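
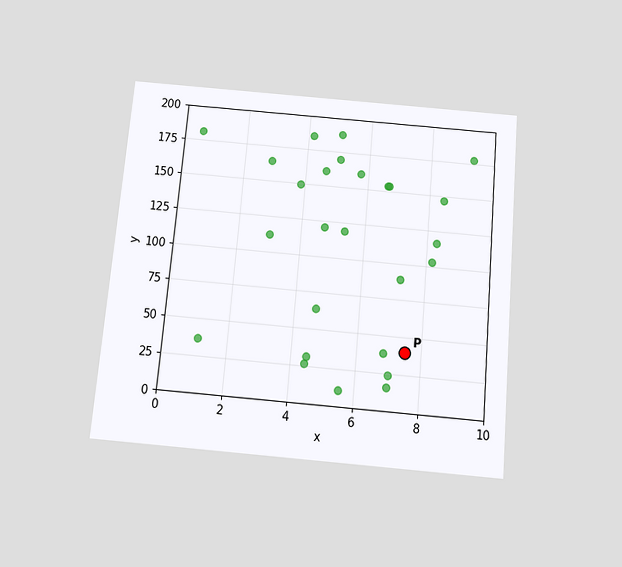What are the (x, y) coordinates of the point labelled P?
The chart is tilted about 5° clockwise and viewed slightly from below. Following the gridlines from P to each axis, P sits at (7.5, 40).

(7.5, 40)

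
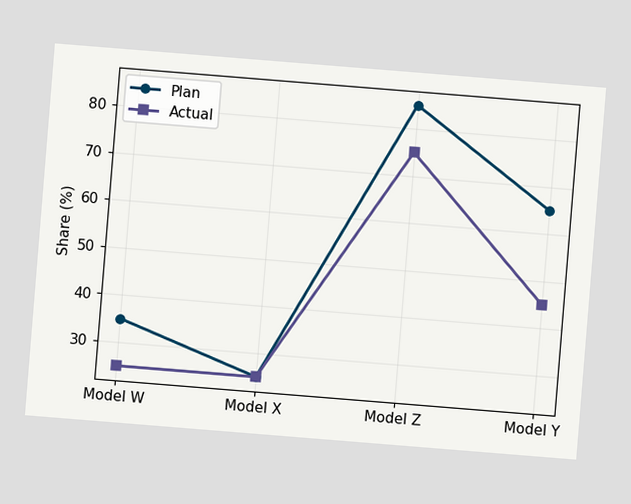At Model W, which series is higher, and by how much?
The chart is tilted about 5° clockwise. At Model W, Plan sits above the other line by 10%.

Plan, by 10%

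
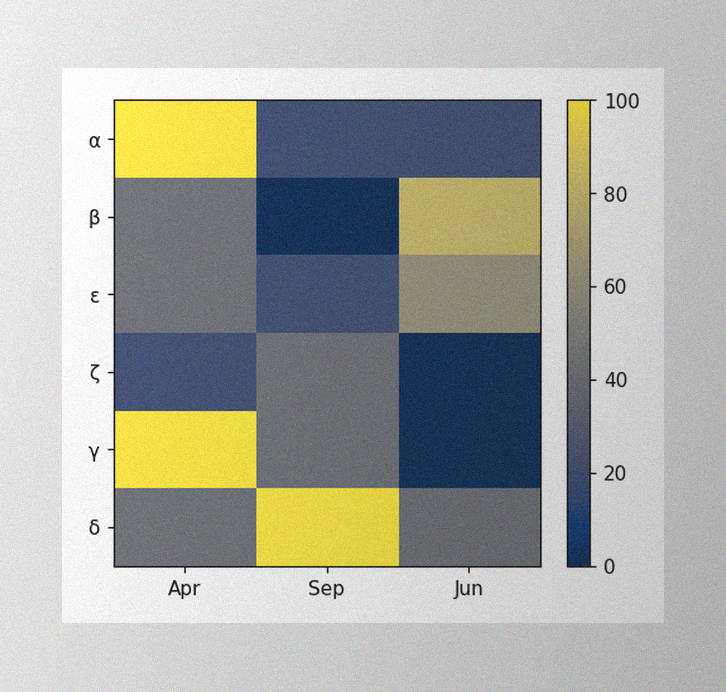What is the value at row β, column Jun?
The image has some photo noise and uneven lighting. Matching cell (β, Jun) against the colorbar gives 80.

80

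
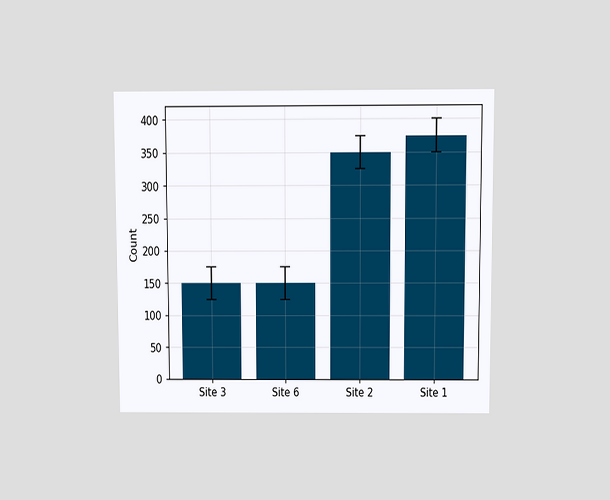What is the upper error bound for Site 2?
The chart is viewed at a slight angle. The Site 2 bar's upper whisker reaches 375.

375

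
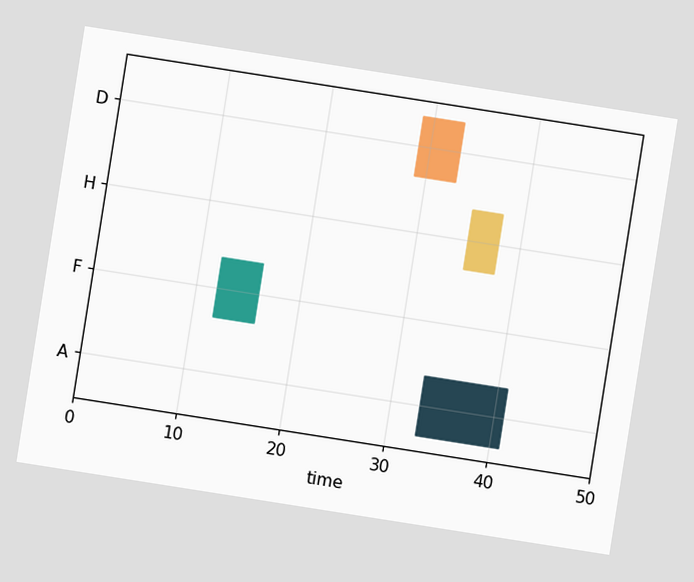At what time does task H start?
The chart is tilted about 9° clockwise. The H bar begins at t=35.

35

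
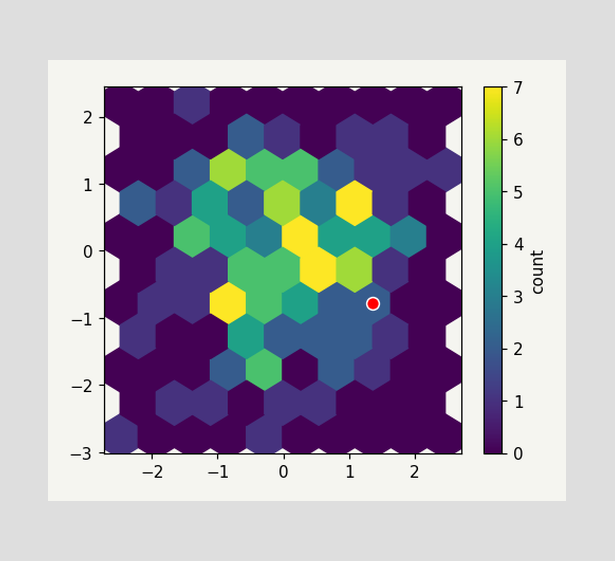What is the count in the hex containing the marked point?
The marked hex reads 2 on the colorbar.

2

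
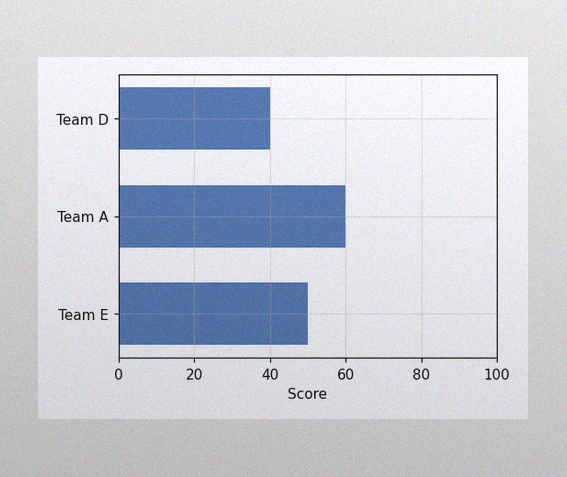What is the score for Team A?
60

The image has some photo noise and uneven lighting. Reading along the chart's x-axis, the Team A bar reaches 60.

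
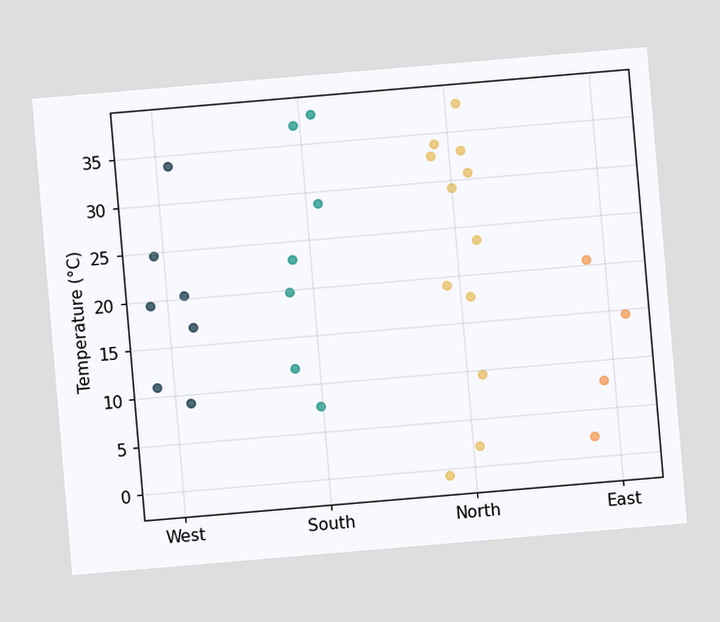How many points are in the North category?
12

The chart is tilted about 5° counter-clockwise. Counting the markers in the North column gives 12.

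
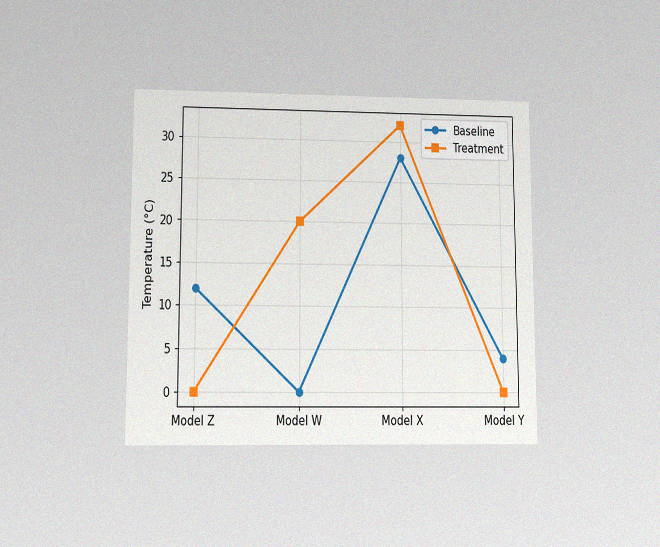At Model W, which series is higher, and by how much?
Treatment, by 20°C

The chart is viewed at a slight angle, with some photo noise. At Model W, Treatment sits above the other line by 20°C.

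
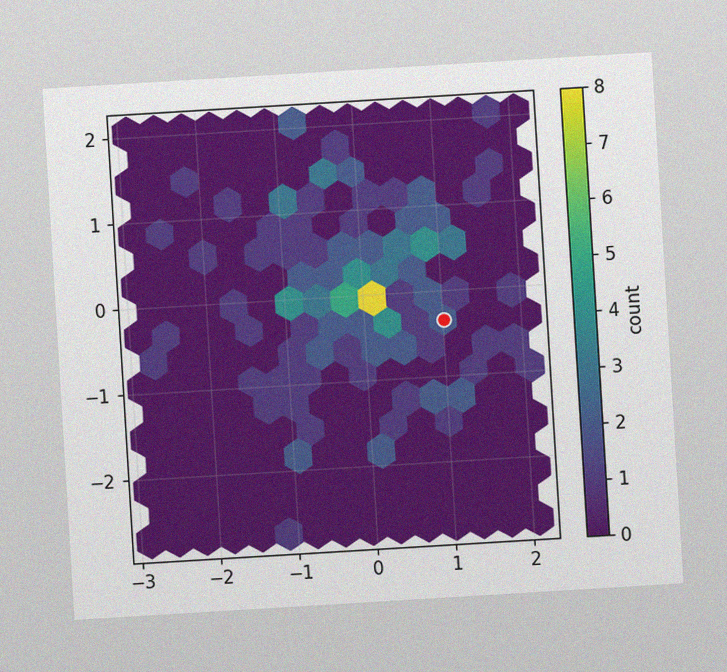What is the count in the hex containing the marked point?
2

The chart is tilted about 3° counter-clockwise, with some photo noise. The marked hex reads 2 on the colorbar.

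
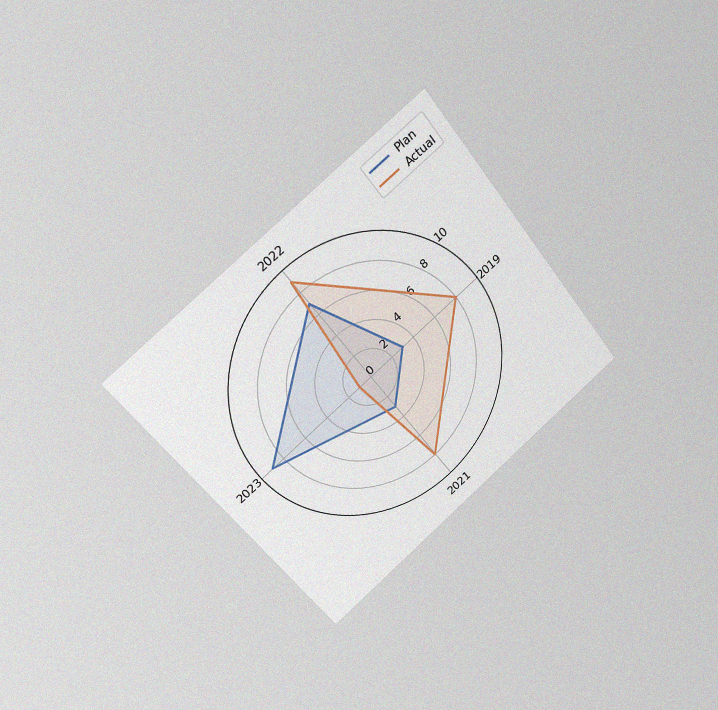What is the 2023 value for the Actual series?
The chart is tilted about 38° counter-clockwise and viewed slightly from the left, with some photo noise. On the 2023 axis, Actual reaches 1.

1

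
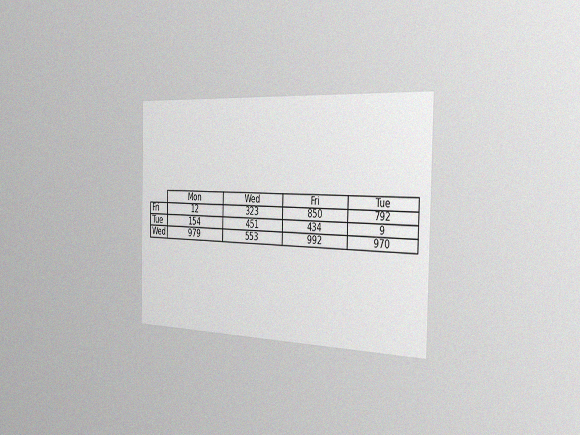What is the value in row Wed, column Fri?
992

The chart is viewed slightly from the right, with some photo noise. The (Wed, Fri) cell reads 992.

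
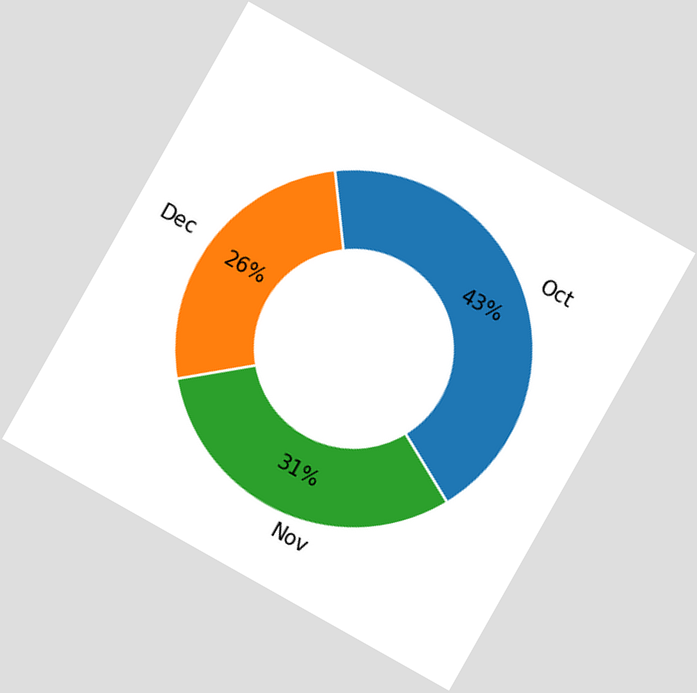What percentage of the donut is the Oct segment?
43%

The chart is tilted about 29° clockwise. The Oct segment takes up 43% of the ring.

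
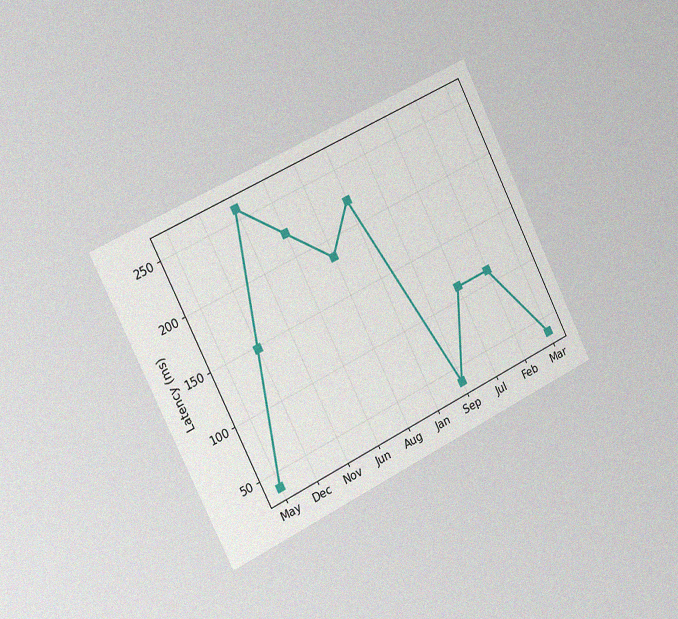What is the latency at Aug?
The chart is tilted about 26° counter-clockwise and viewed slightly from the left, with some photo noise. At Aug, the line is at 185ms.

185ms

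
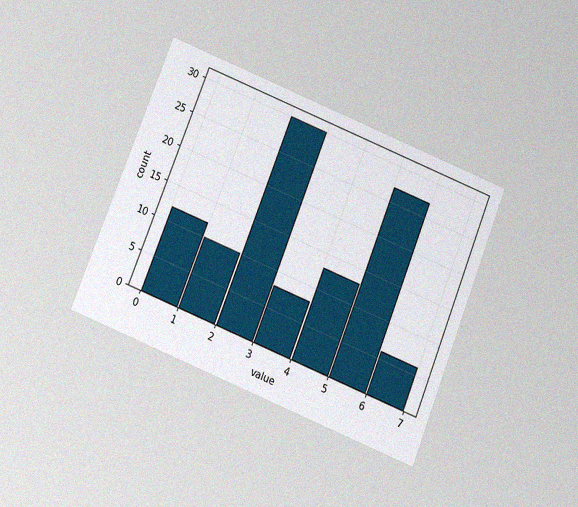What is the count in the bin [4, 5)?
13

The chart is tilted about 22° clockwise and viewed slightly from below, with some photo noise. The [4, 5) bin has height 13.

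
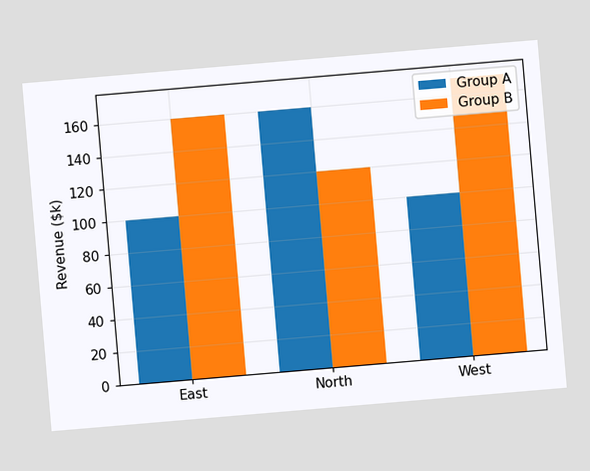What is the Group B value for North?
The chart is tilted about 5° counter-clockwise. The Group B bar at North reaches $120k on the y-axis.

$120k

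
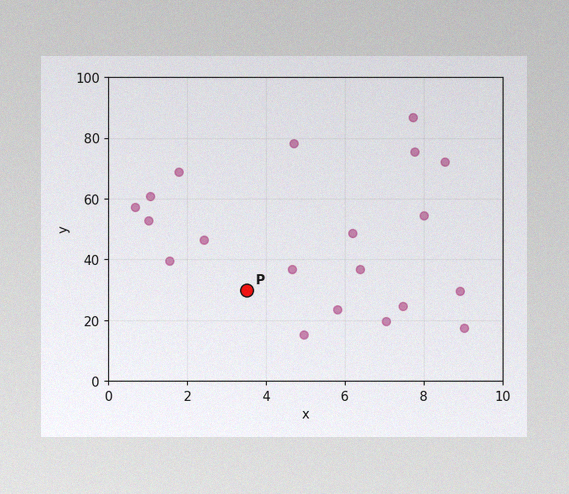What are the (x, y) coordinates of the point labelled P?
The image has some photo noise and uneven lighting. Following the gridlines from P to each axis, P sits at (3.5, 30).

(3.5, 30)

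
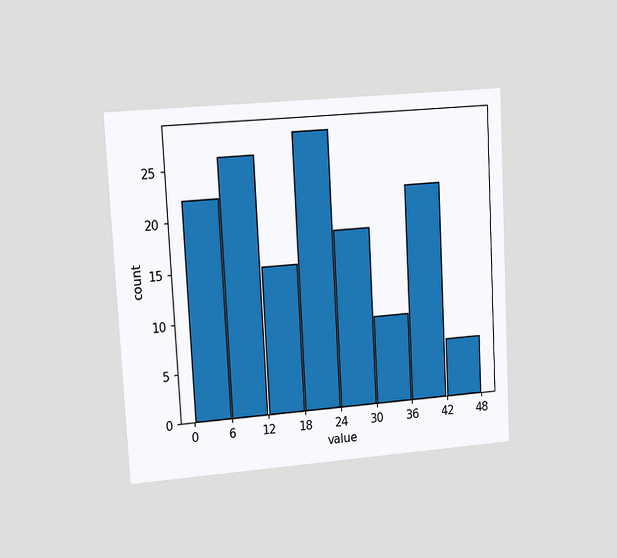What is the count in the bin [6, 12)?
The chart is tilted about 3° counter-clockwise and viewed slightly from the left. The [6, 12) bin has height 26.

26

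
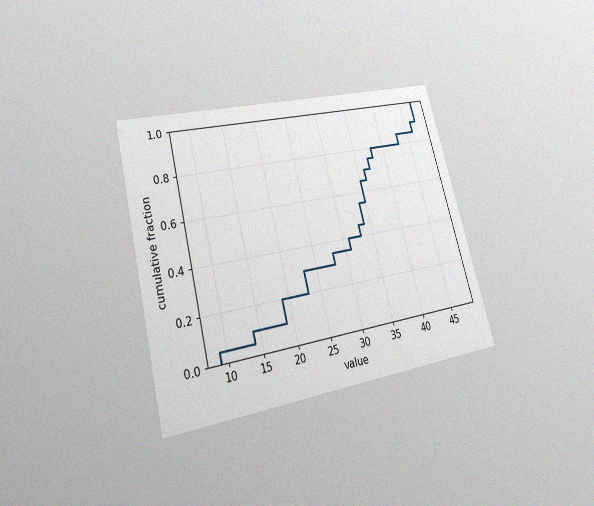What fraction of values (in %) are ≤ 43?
The chart is tilted about 14° counter-clockwise and viewed at a slight angle, with some photo noise. At x=43 the ECDF step is at 85%.

85%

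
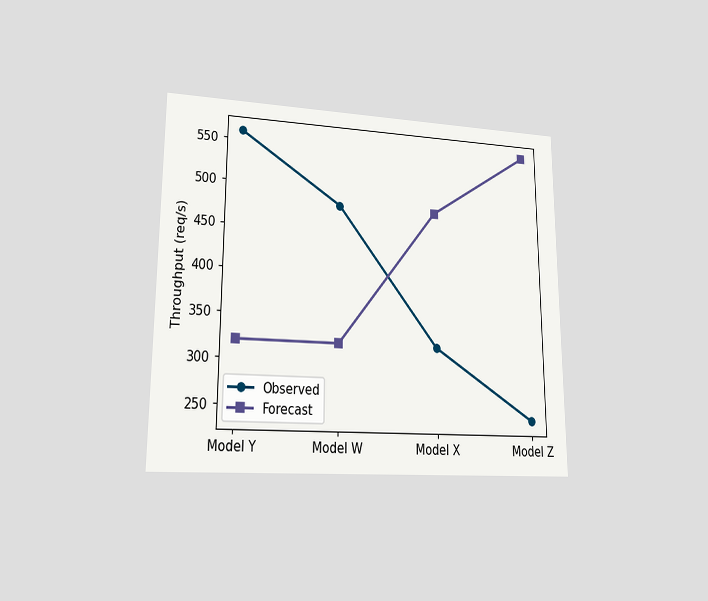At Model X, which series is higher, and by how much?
The chart is viewed at a slight angle. At Model X, Forecast sits above the other line by 160req/s.

Forecast, by 160req/s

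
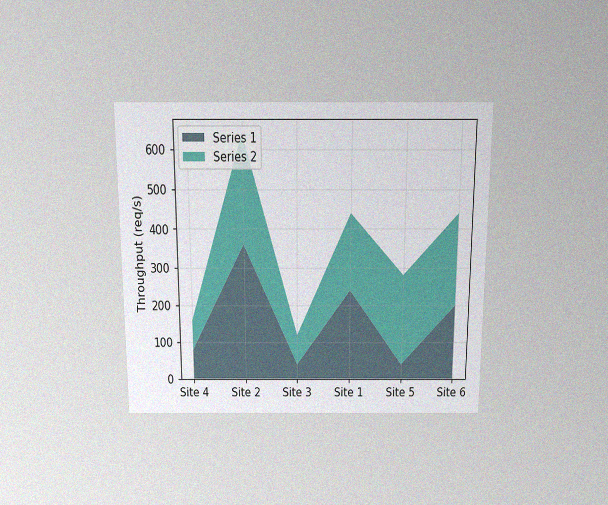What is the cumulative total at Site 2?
The chart is viewed slightly from above, with some photo noise. The stacked total at Site 2 reaches 640req/s.

640req/s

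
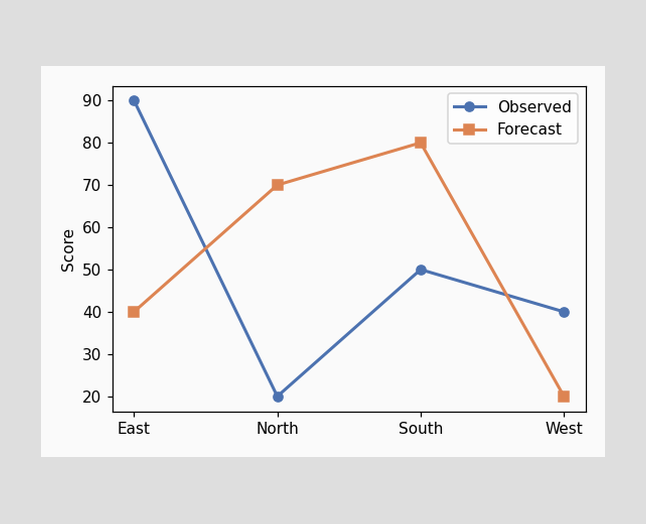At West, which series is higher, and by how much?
At West, Observed sits above the other line by 20.

Observed, by 20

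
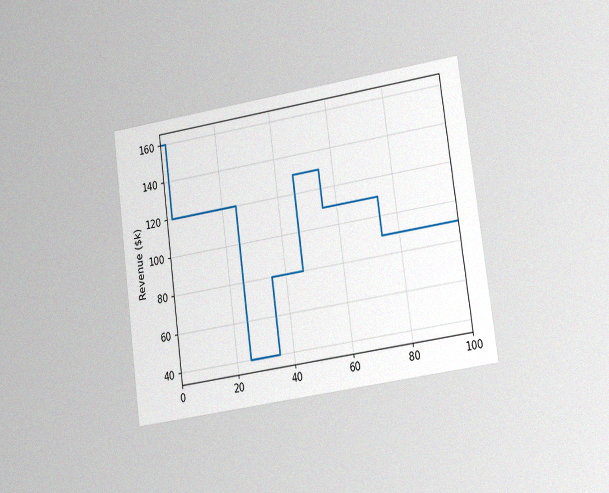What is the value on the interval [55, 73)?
$110k

The chart is tilted about 8° counter-clockwise and viewed slightly from the right, with some photo noise. On [55, 73) the step sits at $110k.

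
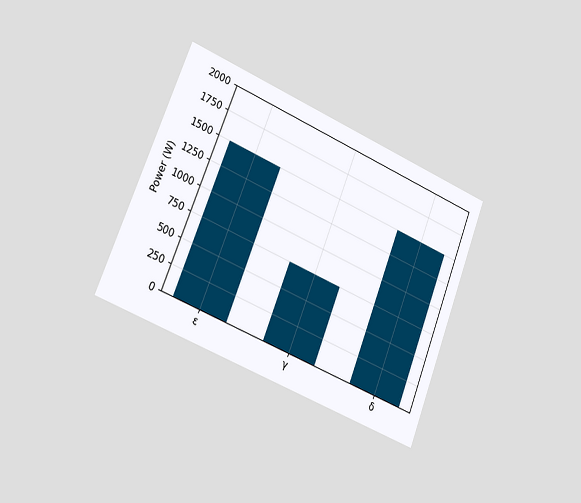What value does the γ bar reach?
750W

The chart is tilted about 22° clockwise and viewed slightly from the left. Reading along the chart's y-axis, the γ bar reaches 750W.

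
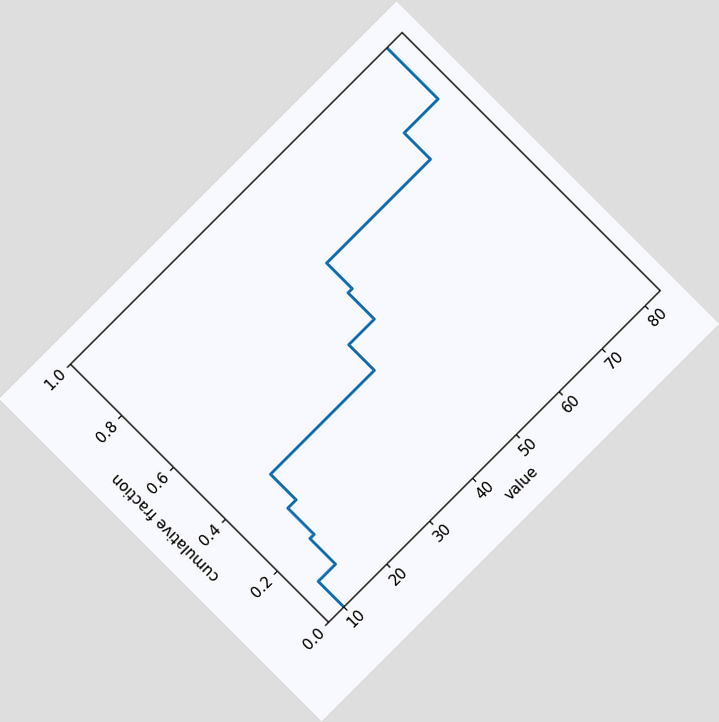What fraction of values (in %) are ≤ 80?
100%

The chart is tilted about 45° counter-clockwise. At x=80 the ECDF step is at 100%.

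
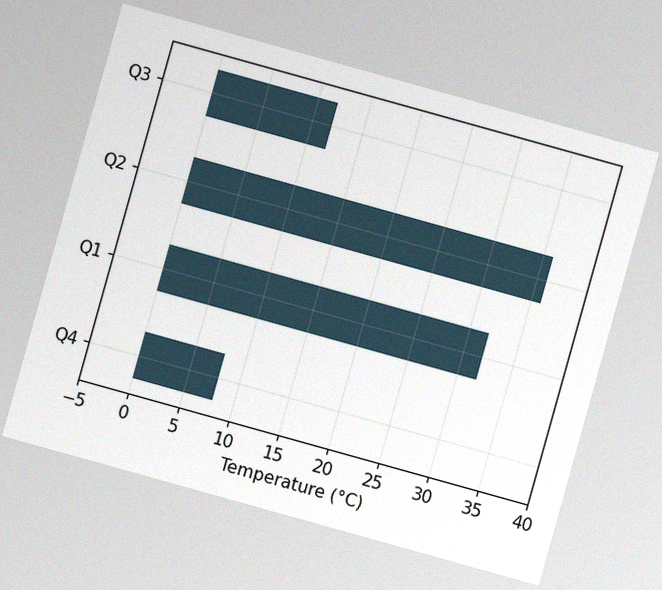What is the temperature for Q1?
The chart is tilted about 16° clockwise, with some photo noise. Reading along the chart's x-axis, the Q1 bar reaches 32°C.

32°C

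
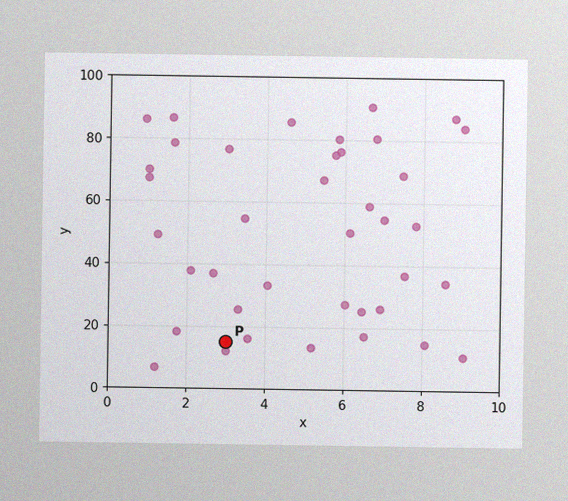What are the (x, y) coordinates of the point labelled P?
(3, 15)

The image has some photo noise and uneven lighting. Following the gridlines from P to each axis, P sits at (3, 15).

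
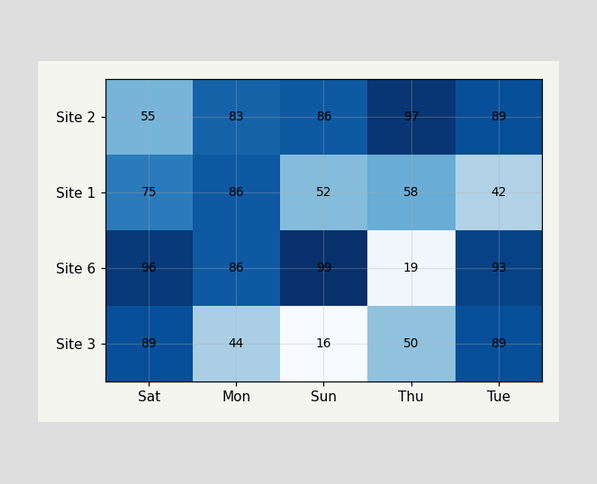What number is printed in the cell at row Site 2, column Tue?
89

The (Site 2, Tue) cell reads 89.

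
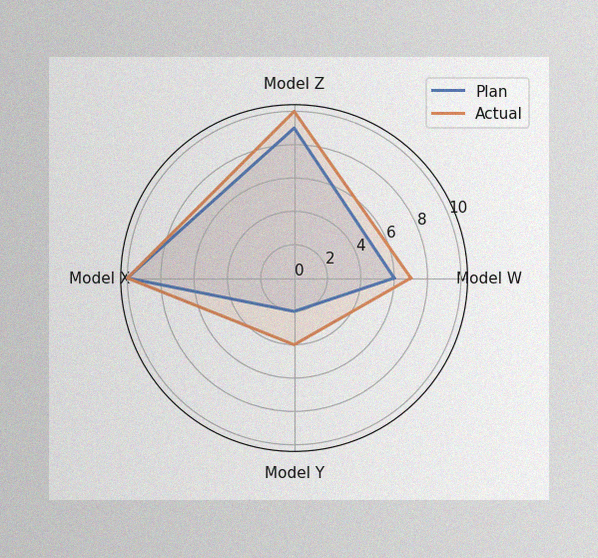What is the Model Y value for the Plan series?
2

The image has some photo noise and uneven lighting. On the Model Y axis, Plan reaches 2.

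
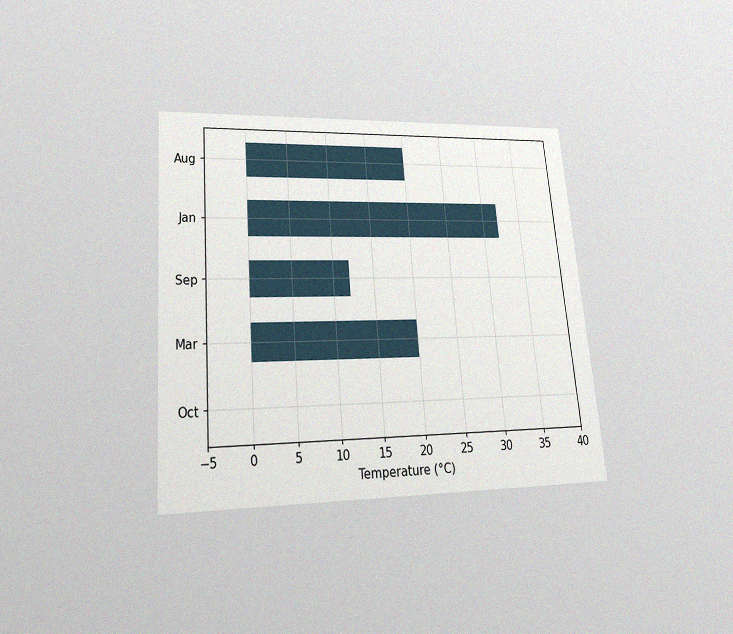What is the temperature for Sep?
The chart is tilted about 5° counter-clockwise and viewed slightly from below, with some photo noise. Reading along the chart's x-axis, the Sep bar reaches 12°C.

12°C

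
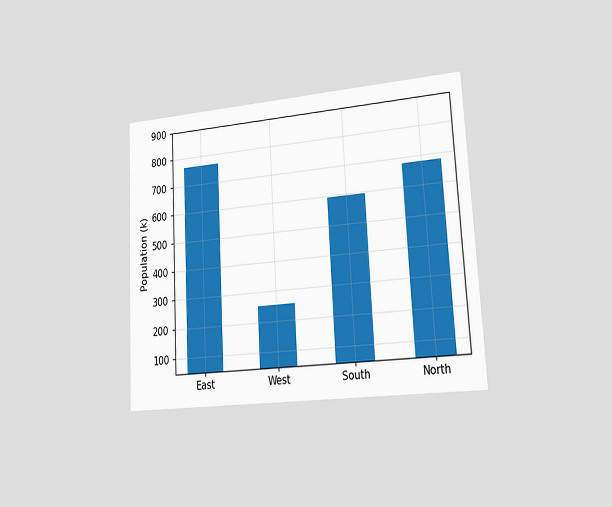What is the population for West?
255k

The chart is tilted about 3° counter-clockwise and viewed slightly from the right. Reading along the chart's y-axis, the West bar reaches 255k.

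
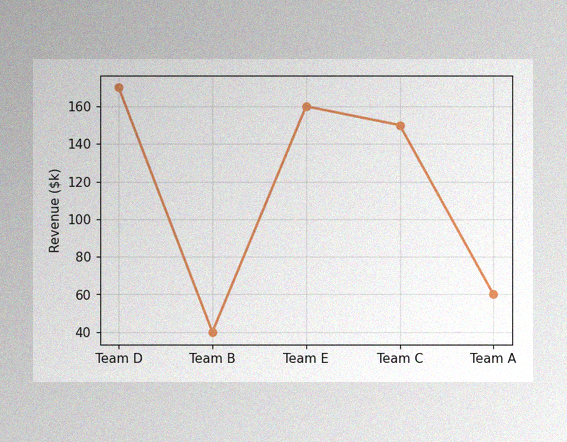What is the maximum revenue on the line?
$170k

The image has some photo noise and uneven lighting. The highest point is at Team D, and reading across to the y-axis gives $170k.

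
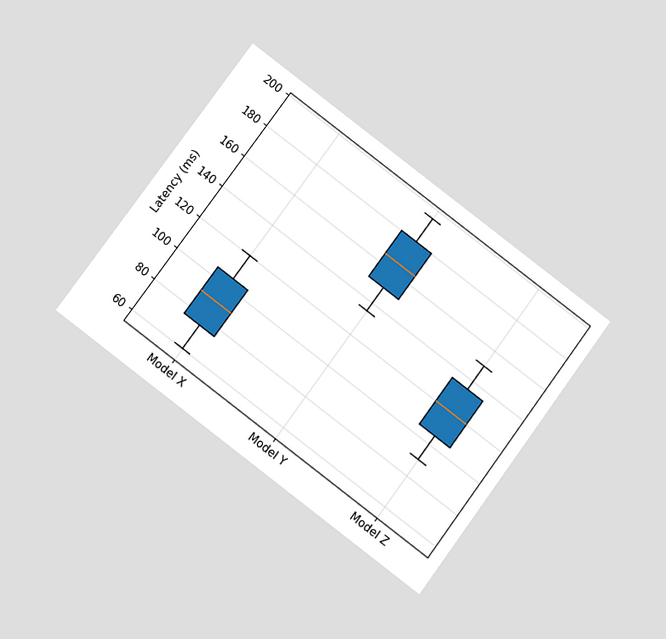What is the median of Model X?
The chart is tilted about 37° clockwise and viewed at a slight angle. The median line in the Model X box sits at 90ms.

90ms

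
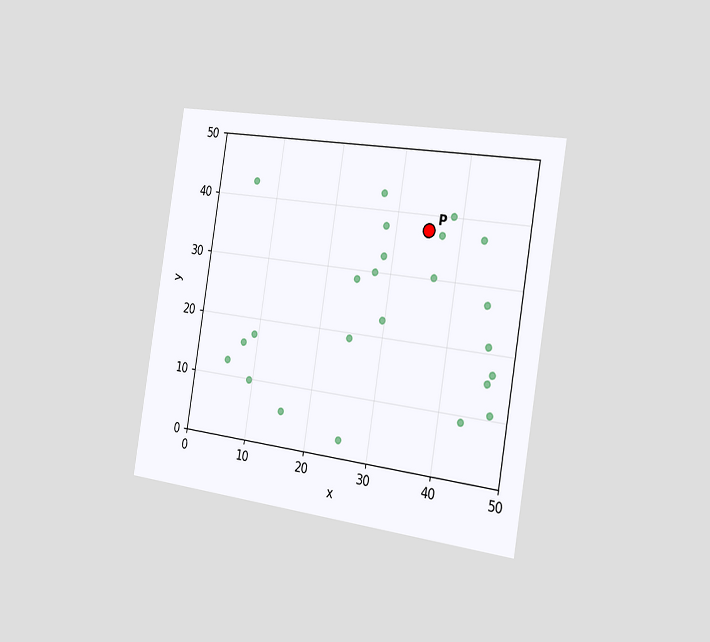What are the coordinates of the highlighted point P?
The chart is tilted about 9° clockwise and viewed slightly from the right. Following the gridlines from P to each axis, P sits at (35, 37.5).

(35, 37.5)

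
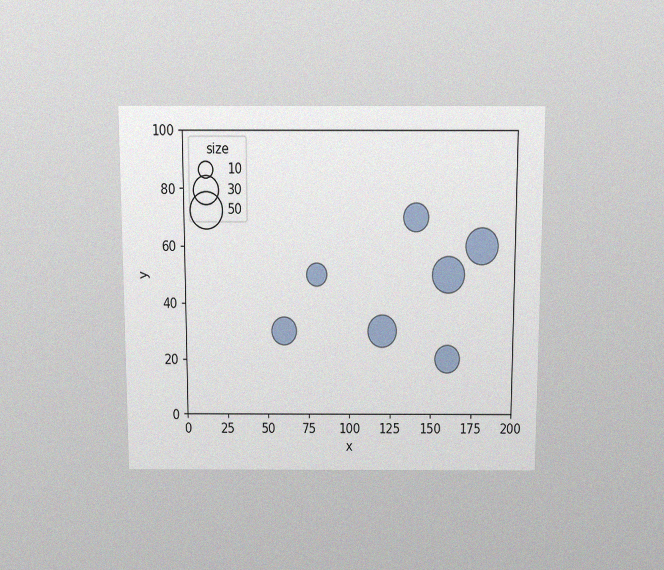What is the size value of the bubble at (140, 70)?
30

The chart is viewed slightly from above, with some photo noise. Matching the bubble at (140, 70) against the size legend gives 30.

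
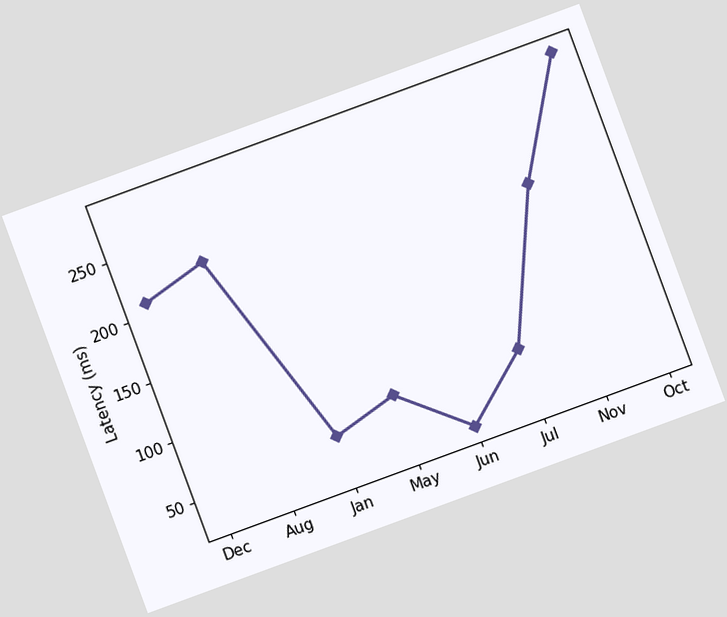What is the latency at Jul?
75ms

The chart is tilted about 20° counter-clockwise. At Jul, the line is at 75ms.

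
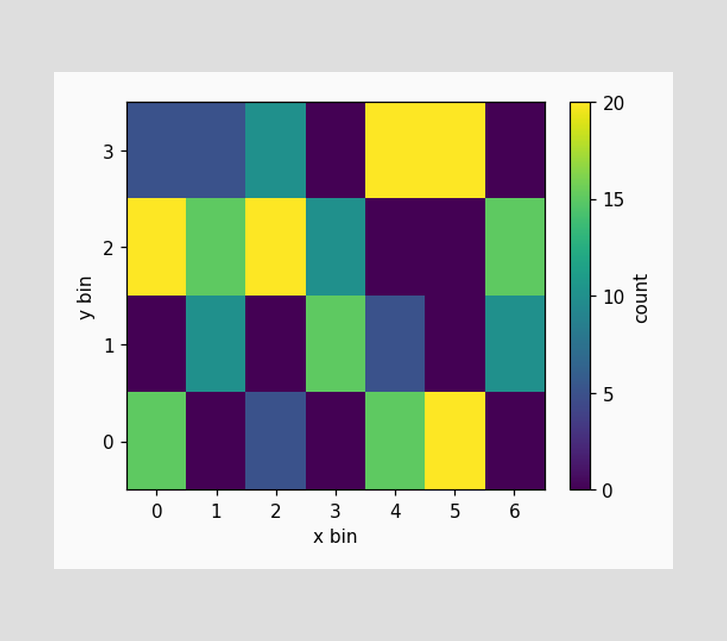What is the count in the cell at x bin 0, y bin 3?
5

Matching the cell (0, 3) against the colorbar gives 5.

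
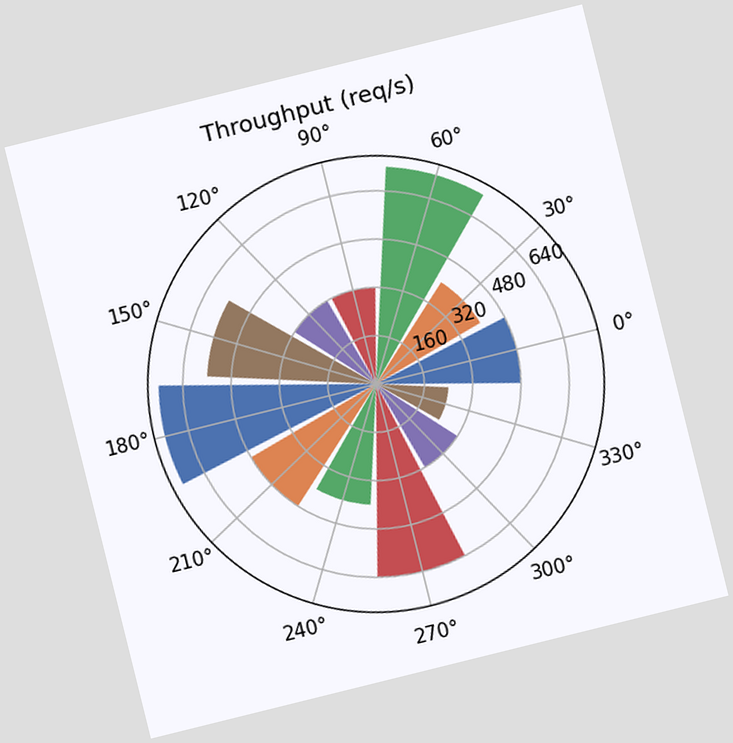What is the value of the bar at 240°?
The chart is tilted about 14° counter-clockwise. The bar at 240° reaches 400req/s on the radial axis.

400req/s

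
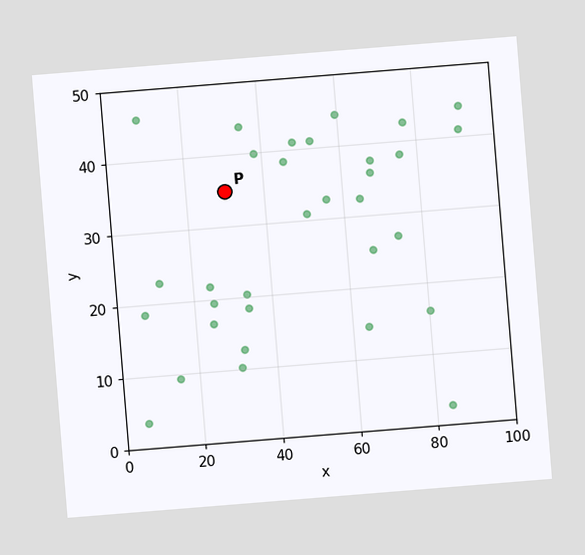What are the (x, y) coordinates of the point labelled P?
The chart is tilted about 5° counter-clockwise. Following the gridlines from P to each axis, P sits at (30, 35).

(30, 35)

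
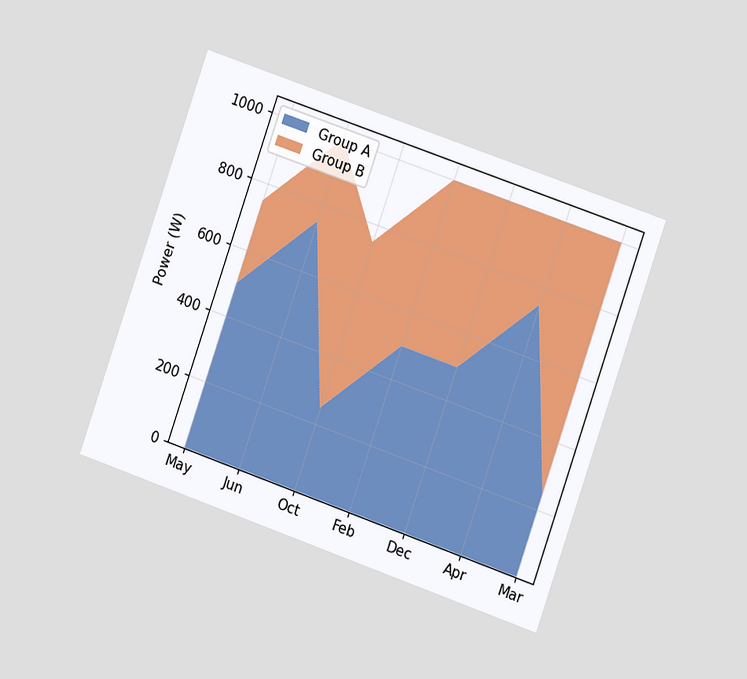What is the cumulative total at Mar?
The chart is tilted about 19° clockwise and viewed at a slight angle. The stacked total at Mar reaches 1000W.

1000W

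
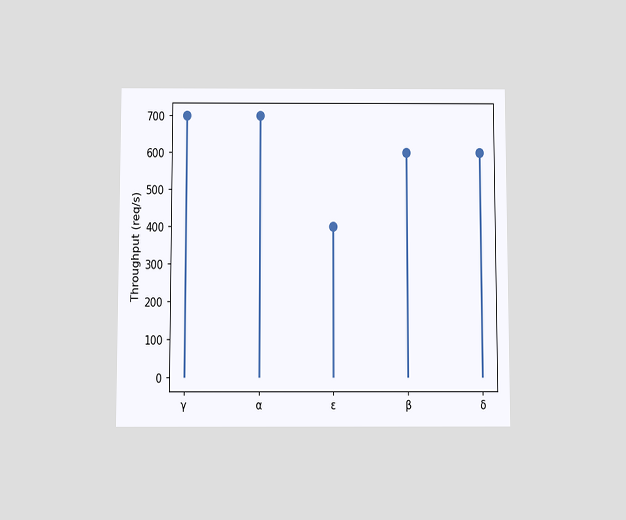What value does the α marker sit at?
700req/s

The chart is viewed slightly from below. The α marker sits at 700req/s.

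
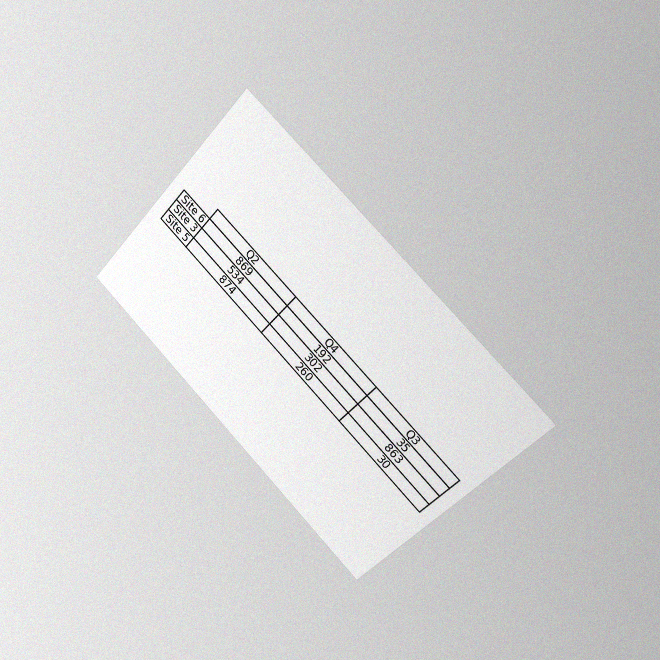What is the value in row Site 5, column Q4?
The chart is tilted about 44° clockwise and viewed slightly from the right, with some photo noise. The (Site 5, Q4) cell reads 260.

260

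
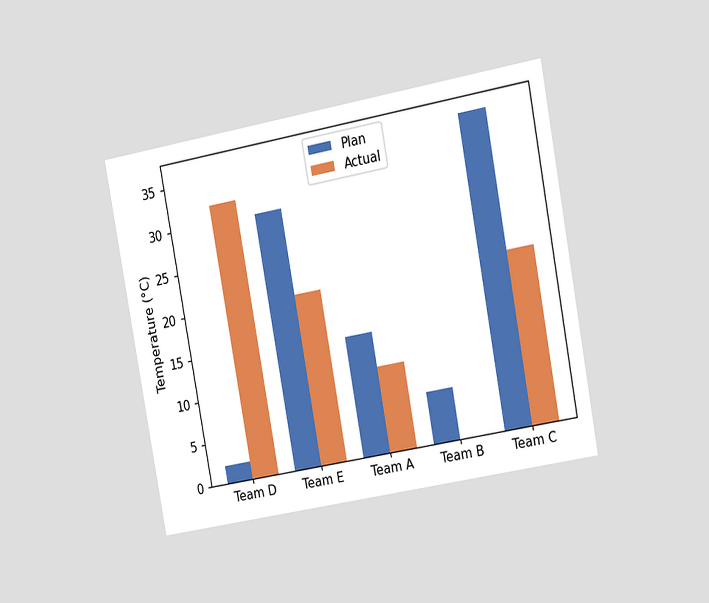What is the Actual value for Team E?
20°C

The chart is tilted about 10° counter-clockwise and viewed at a slight angle. The Actual bar at Team E reaches 20°C on the y-axis.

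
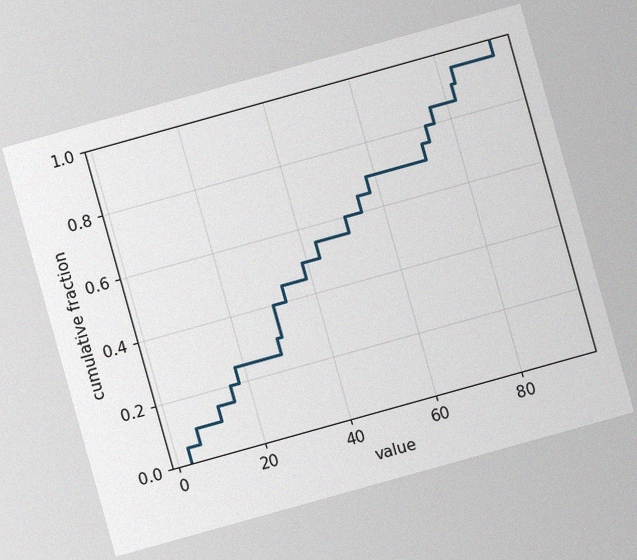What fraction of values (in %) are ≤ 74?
80%

The chart is tilted about 16° counter-clockwise, with some photo noise. At x=74 the ECDF step is at 80%.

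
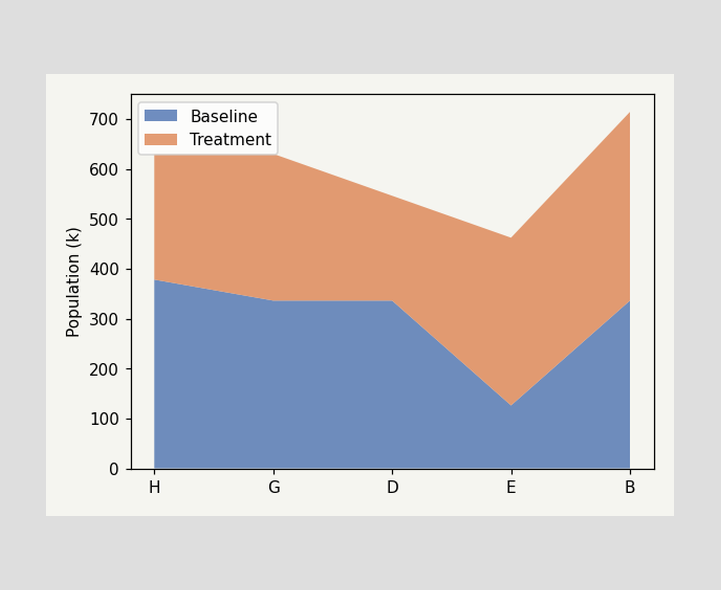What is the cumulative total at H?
The stacked total at H reaches 630k.

630k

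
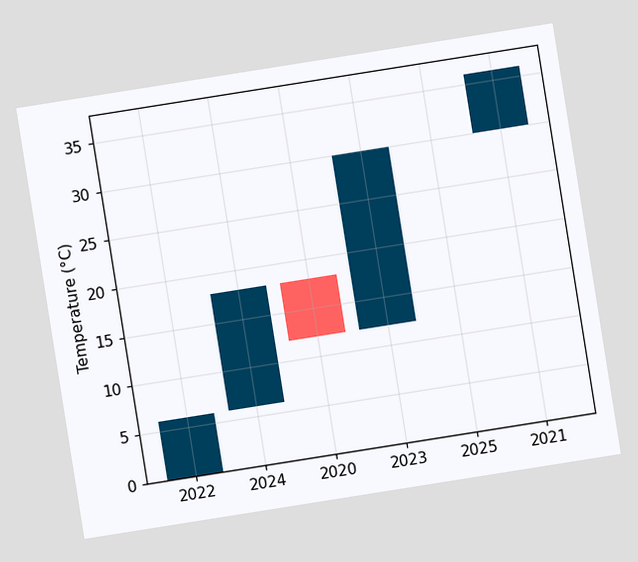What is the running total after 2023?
The chart is tilted about 9° counter-clockwise. After 2023 the running total reaches 30°C.

30°C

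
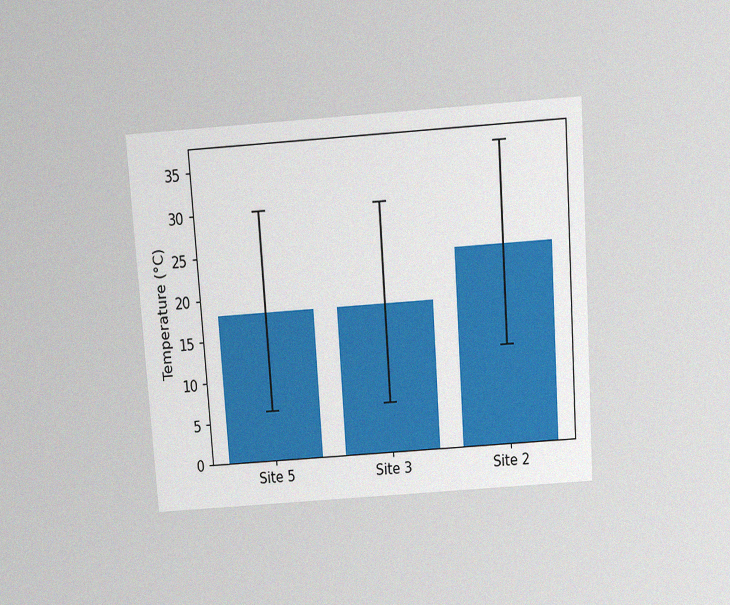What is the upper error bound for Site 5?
The chart is tilted about 4° counter-clockwise and viewed slightly from above, with some photo noise. The Site 5 bar's upper whisker reaches 30°C.

30°C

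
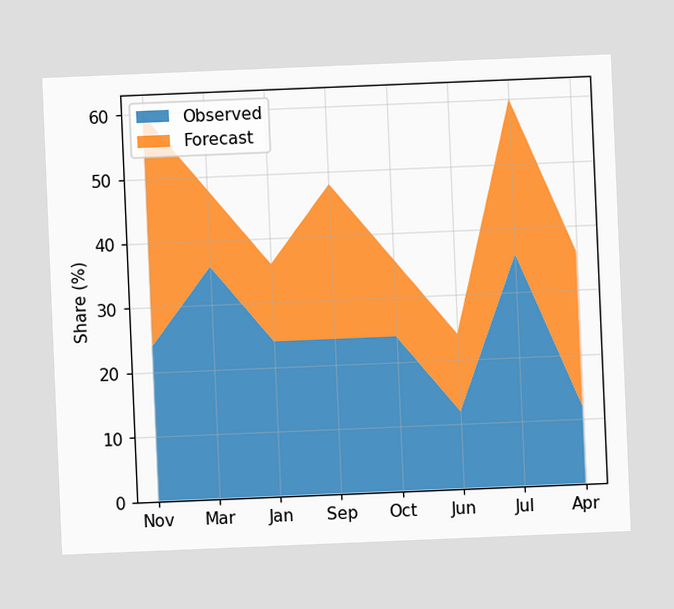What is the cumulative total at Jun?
The chart is tilted about 2° counter-clockwise. The stacked total at Jun reaches 24%.

24%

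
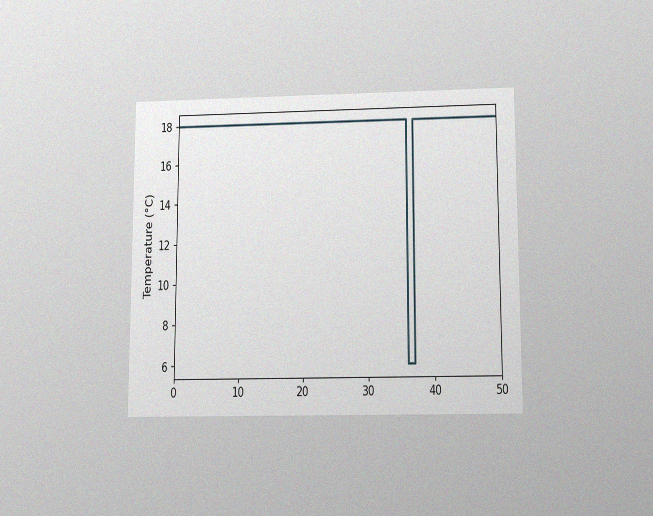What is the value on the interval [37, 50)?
The chart is viewed slightly from below, with some photo noise. On [37, 50) the step sits at 18°C.

18°C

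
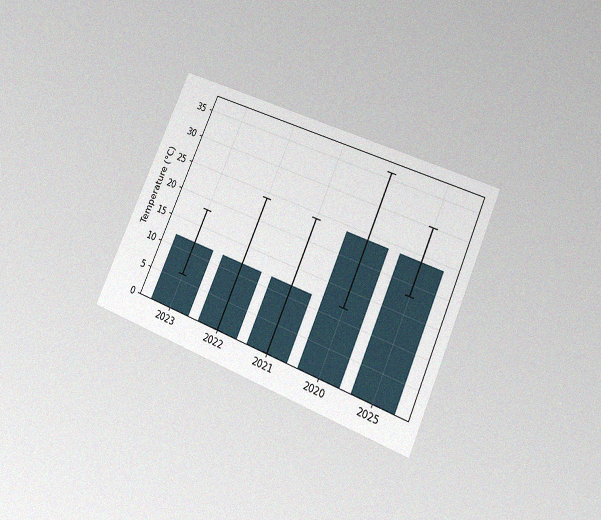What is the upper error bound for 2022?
24°C

The chart is tilted about 24° clockwise and viewed at a slight angle, with some photo noise. The 2022 bar's upper whisker reaches 24°C.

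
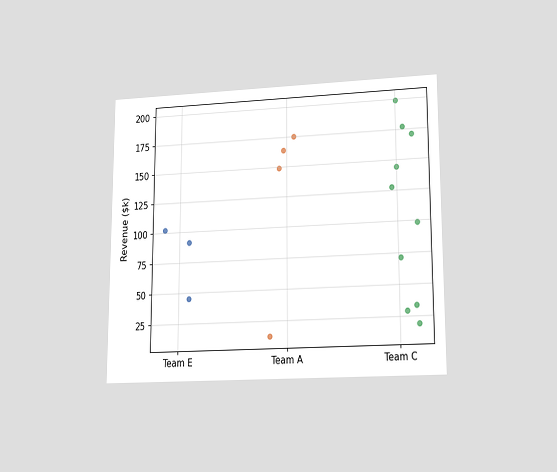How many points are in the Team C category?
10

The chart is viewed at a slight angle. Counting the markers in the Team C column gives 10.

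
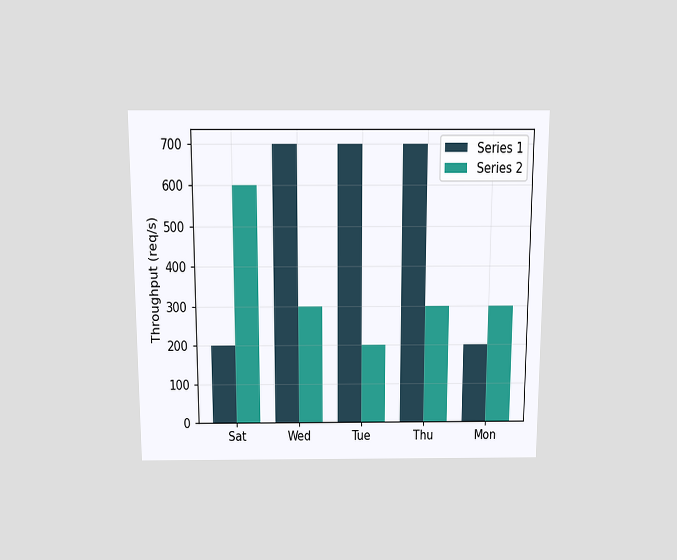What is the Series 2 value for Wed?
300req/s

The chart is viewed slightly from above. The Series 2 bar at Wed reaches 300req/s on the y-axis.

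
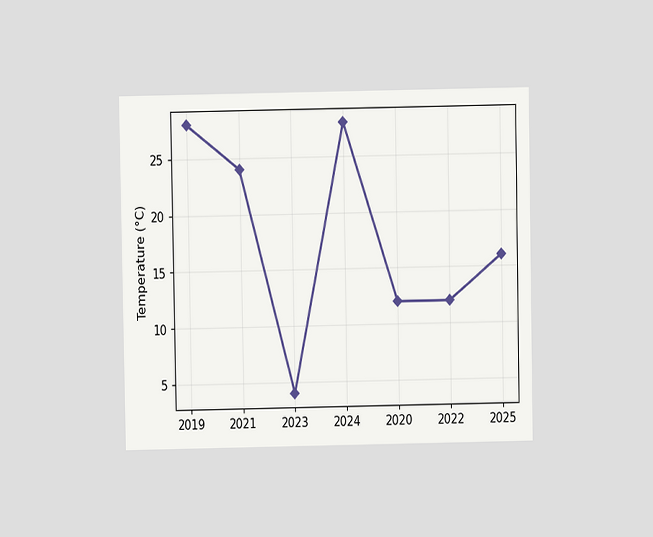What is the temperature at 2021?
24°C

The chart is viewed at a slight angle. At 2021, the line is at 24°C.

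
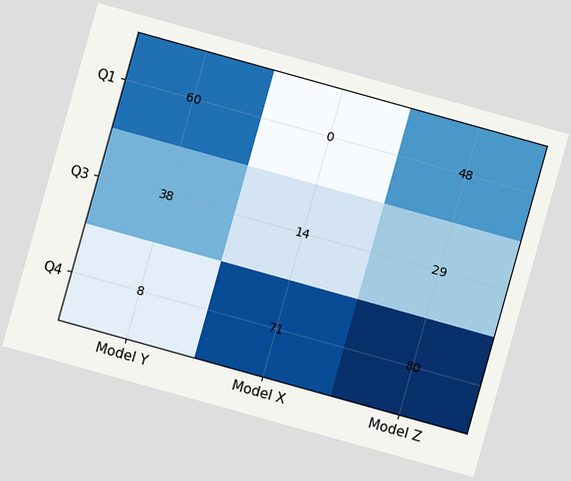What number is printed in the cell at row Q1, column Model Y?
60

The chart is tilted about 16° clockwise. The (Q1, Model Y) cell reads 60.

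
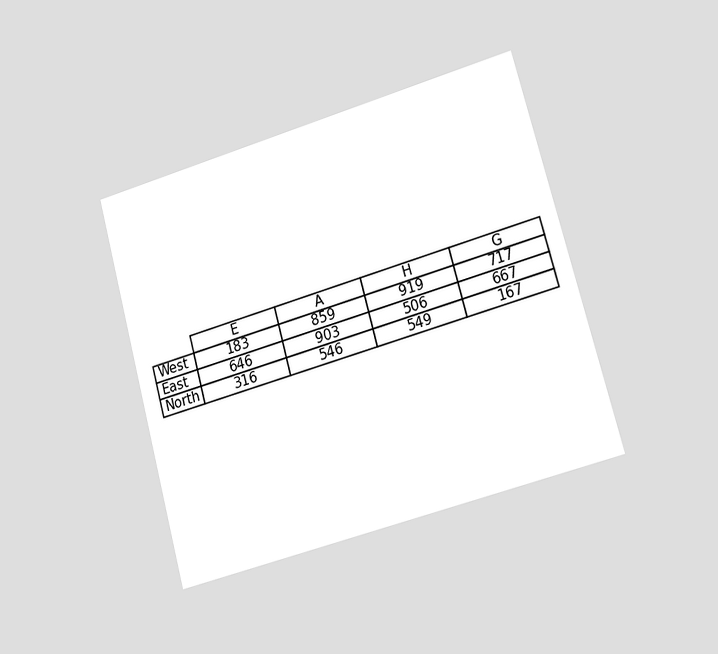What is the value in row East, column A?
903

The chart is tilted about 15° counter-clockwise and viewed slightly from the right. The (East, A) cell reads 903.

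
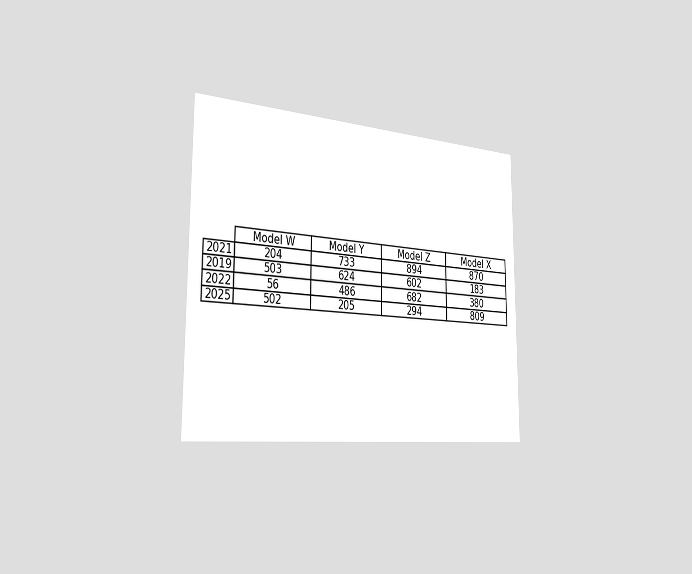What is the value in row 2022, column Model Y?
The chart is viewed slightly from the left. The (2022, Model Y) cell reads 486.

486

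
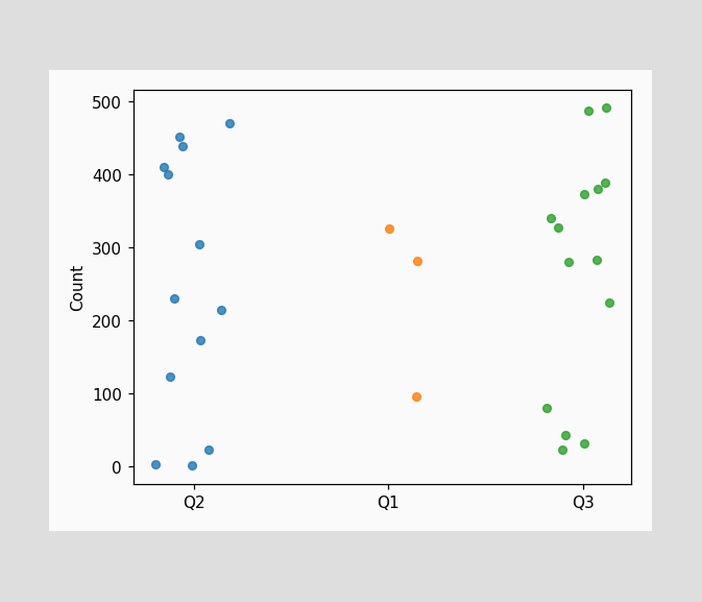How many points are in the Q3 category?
Counting the markers in the Q3 column gives 14.

14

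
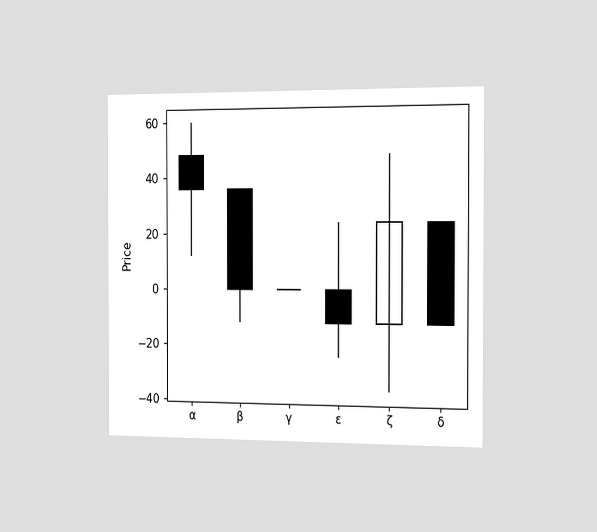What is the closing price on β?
0

The chart is viewed slightly from the right. The β candle closes at 0.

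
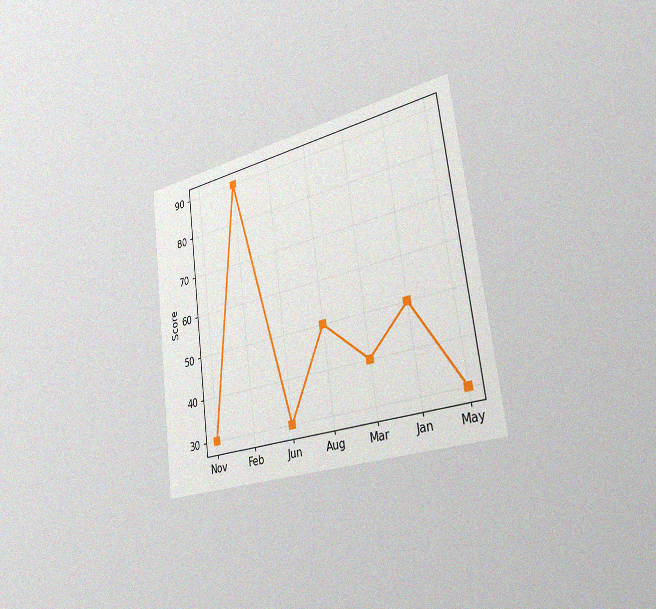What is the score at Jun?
30

The chart is tilted about 7° counter-clockwise and viewed slightly from the right, with some photo noise. At Jun, the line is at 30.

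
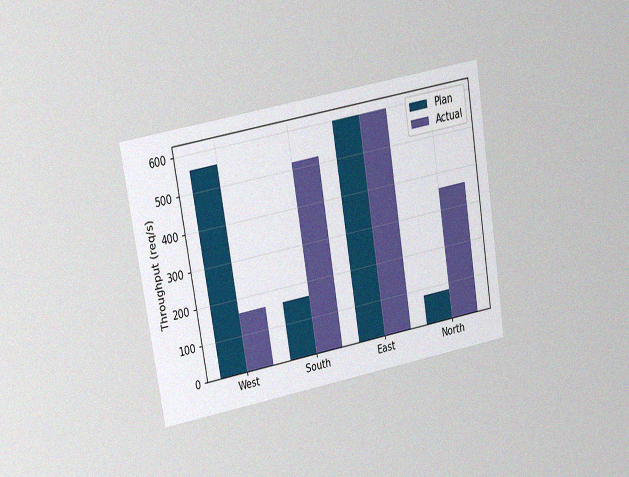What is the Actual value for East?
600req/s

The chart is tilted about 10° counter-clockwise and viewed at a slight angle, with some photo noise. The Actual bar at East reaches 600req/s on the y-axis.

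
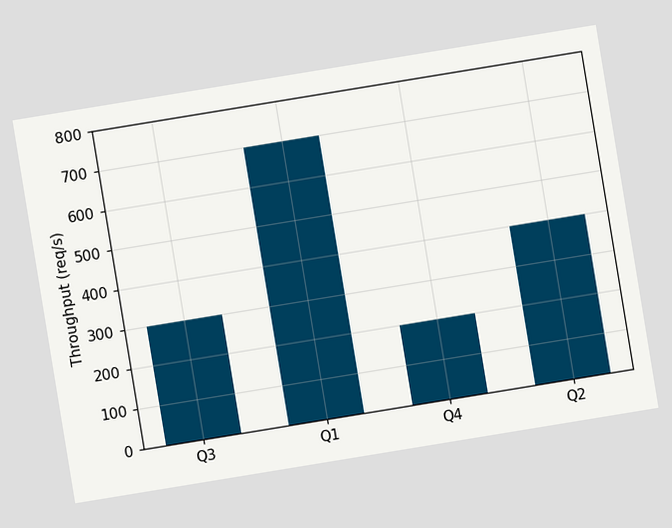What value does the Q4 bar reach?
200req/s

The chart is tilted about 9° counter-clockwise. Reading along the chart's y-axis, the Q4 bar reaches 200req/s.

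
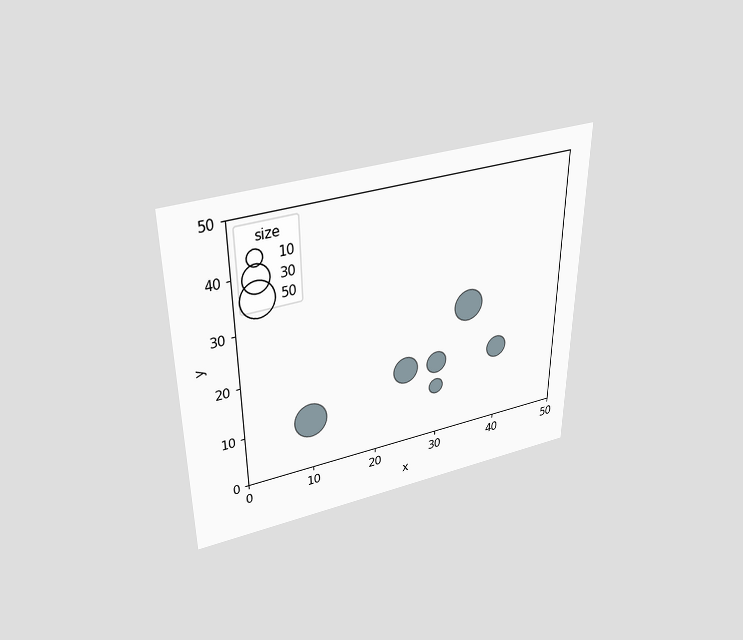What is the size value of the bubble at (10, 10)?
The chart is viewed slightly from above. Matching the bubble at (10, 10) against the size legend gives 50.

50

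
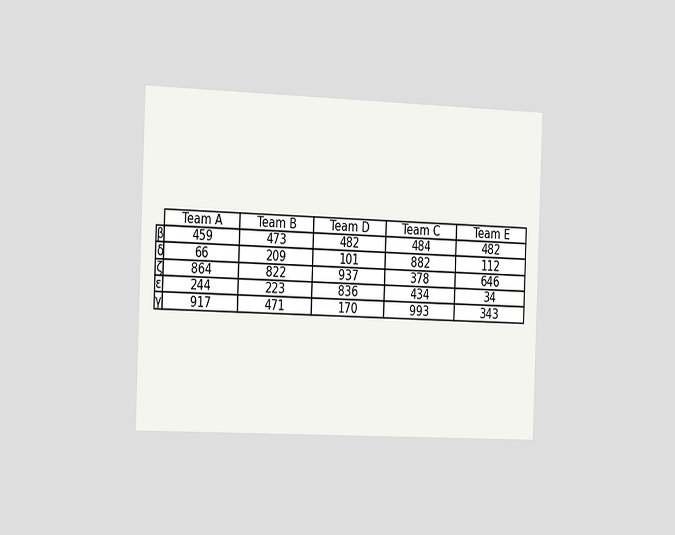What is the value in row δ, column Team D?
The chart is tilted about 2° clockwise and viewed slightly from the left. The (δ, Team D) cell reads 101.

101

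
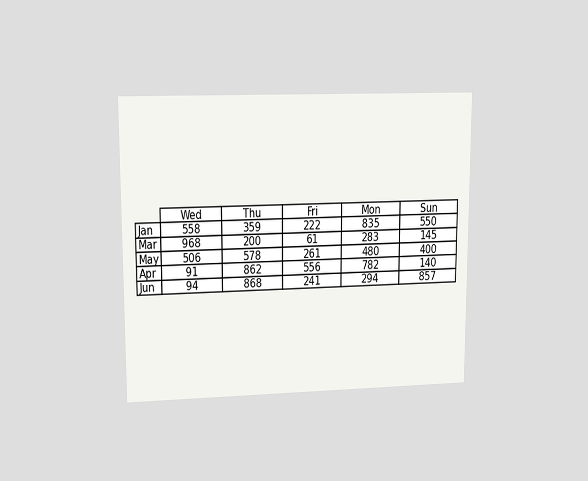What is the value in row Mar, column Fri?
61

The chart is viewed at a slight angle. The (Mar, Fri) cell reads 61.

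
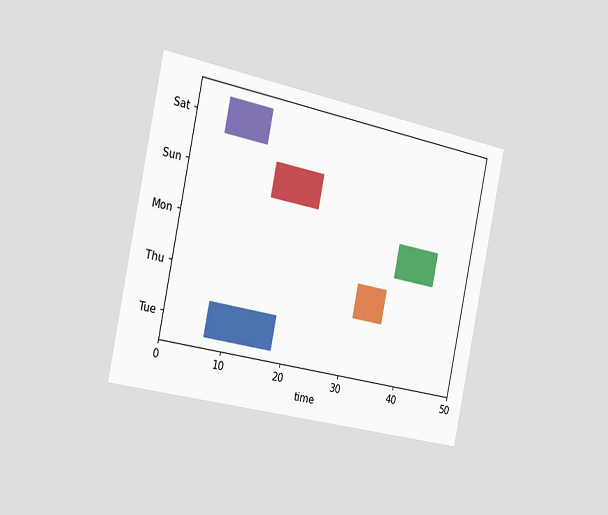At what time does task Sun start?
14

The chart is tilted about 12° clockwise and viewed slightly from the left. The Sun bar begins at t=14.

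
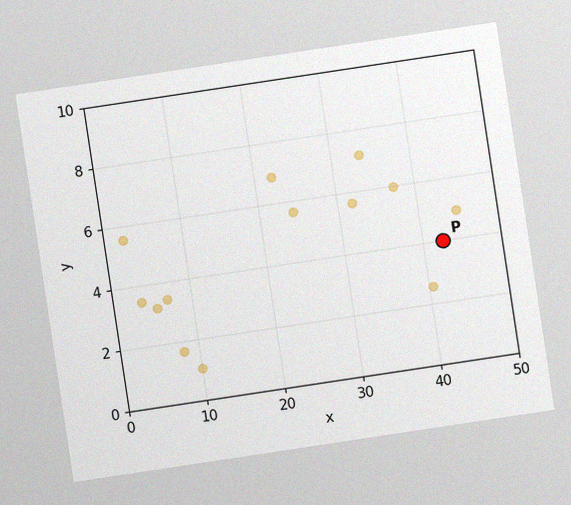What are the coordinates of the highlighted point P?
The chart is tilted about 9° counter-clockwise, with some photo noise. Following the gridlines from P to each axis, P sits at (42.5, 4).

(42.5, 4)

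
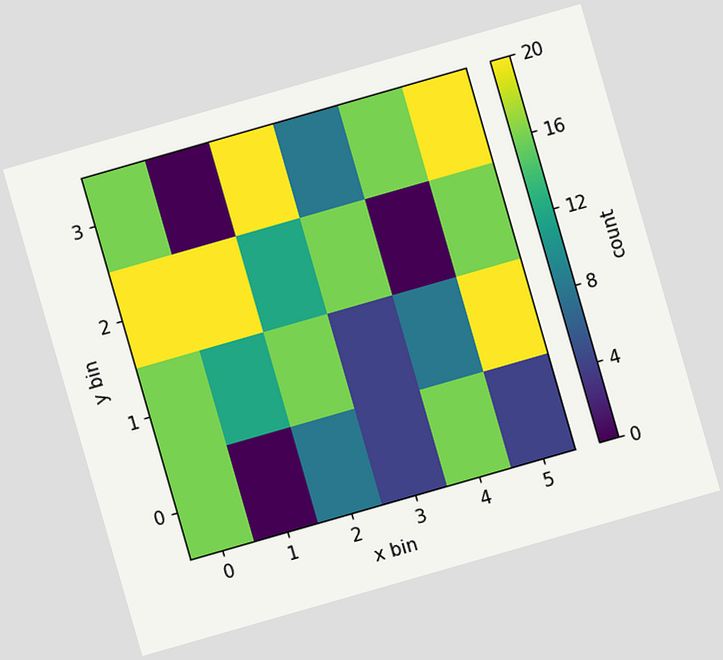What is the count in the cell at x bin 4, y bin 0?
16

The chart is tilted about 16° counter-clockwise. Matching the cell (4, 0) against the colorbar gives 16.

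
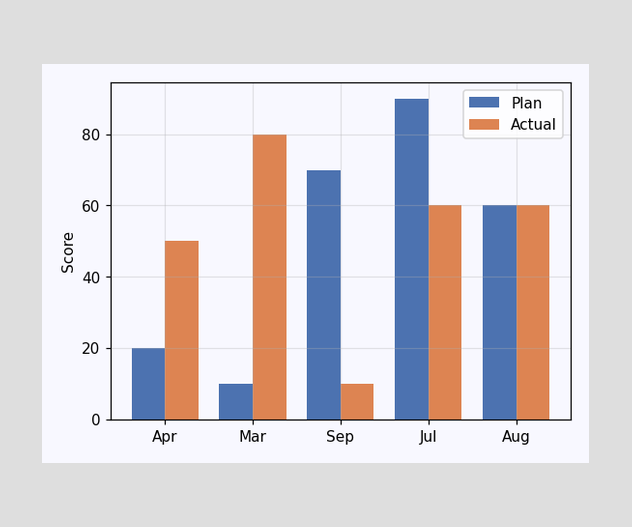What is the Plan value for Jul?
The Plan bar at Jul reaches 90 on the y-axis.

90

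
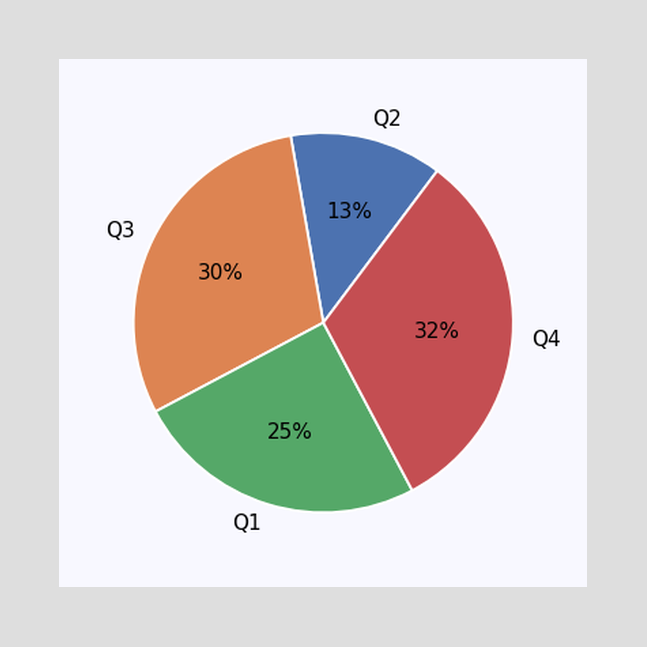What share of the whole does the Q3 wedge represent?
30%

The Q3 slice takes up 30% of the pie.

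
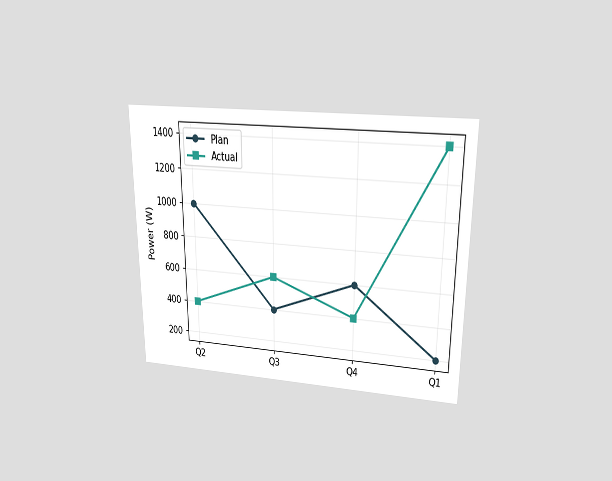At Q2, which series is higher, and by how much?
The chart is viewed slightly from above. At Q2, Plan sits above the other line by 600W.

Plan, by 600W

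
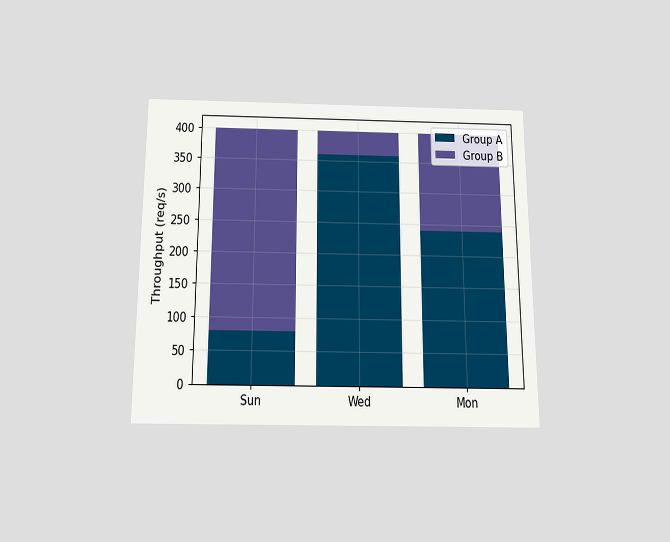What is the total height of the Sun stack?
400req/s

The chart is viewed slightly from below. The Sun stack's top reaches 400req/s on the y-axis.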